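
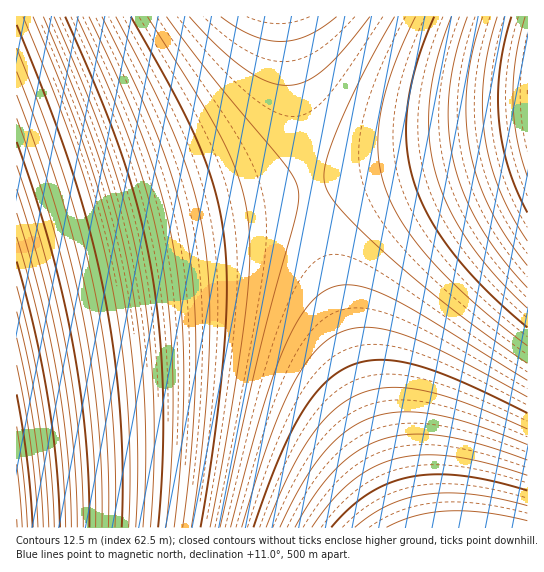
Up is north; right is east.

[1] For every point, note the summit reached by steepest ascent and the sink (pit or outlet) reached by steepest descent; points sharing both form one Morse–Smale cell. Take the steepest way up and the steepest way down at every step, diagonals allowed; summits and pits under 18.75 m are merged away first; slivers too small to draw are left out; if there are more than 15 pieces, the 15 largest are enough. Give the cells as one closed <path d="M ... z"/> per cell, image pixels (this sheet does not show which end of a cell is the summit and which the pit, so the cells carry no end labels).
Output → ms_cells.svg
<path d="M311 187l-57 10-123 28-77 20-38 13 1 270 394-1-62-189-16-57z"/><path d="M527 141l-216 45 38 152 62 190 117-1z"/><path d="M285 16l-268 0-1 241 115-32 179-38 1-6-16-83z"/><path d="M527 16l-241 0-1 10 10 72 16 87 18-2 198-42z"/>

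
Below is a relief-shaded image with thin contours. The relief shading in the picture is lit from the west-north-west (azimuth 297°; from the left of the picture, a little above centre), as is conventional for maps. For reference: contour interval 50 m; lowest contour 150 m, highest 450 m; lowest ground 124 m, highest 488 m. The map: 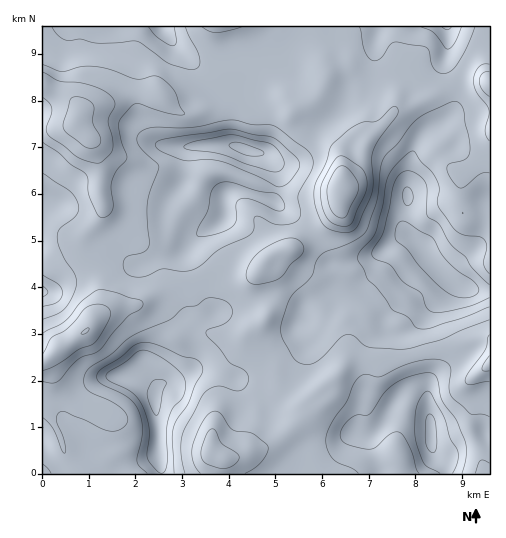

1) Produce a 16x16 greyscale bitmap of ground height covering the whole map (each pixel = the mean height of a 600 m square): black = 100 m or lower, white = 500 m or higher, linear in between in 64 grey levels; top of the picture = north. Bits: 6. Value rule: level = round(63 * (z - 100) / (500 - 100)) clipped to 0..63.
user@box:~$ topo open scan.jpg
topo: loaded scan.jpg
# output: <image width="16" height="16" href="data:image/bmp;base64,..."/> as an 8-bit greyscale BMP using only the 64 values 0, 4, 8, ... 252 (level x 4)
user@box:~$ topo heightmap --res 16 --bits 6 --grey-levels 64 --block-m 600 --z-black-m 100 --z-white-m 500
<image width="16" height="16" href="data:image/bmp;base64,Qk02BQAAAAAAADYEAAAoAAAAEAAAABAAAAABAAgAAAAAAAABAAATCwAAEwsAAAABAAAAAAAAAAAAAAEBAQACAgIAAwMDAAQEBAAFBQUABgYGAAcHBwAICAgACQkJAAoKCgALCwsADAwMAA0NDQAODg4ADw8PABAQEAAREREAEhISABMTEwAUFBQAFRUVABYWFgAXFxcAGBgYABkZGQAaGhoAGxsbABwcHAAdHR0AHh4eAB8fHwAgICAAISEhACIiIgAjIyMAJCQkACUlJQAmJiYAJycnACgoKAApKSkAKioqACsrKwAsLCwALS0tAC4uLgAvLy8AMDAwADExMQAyMjIAMzMzADQ0NAA1NTUANjY2ADc3NwA4ODgAOTk5ADo6OgA7OzsAPDw8AD09PQA+Pj4APz8/AEBAQABBQUEAQkJCAENDQwBEREQARUVFAEZGRgBHR0cASEhIAElJSQBKSkoAS0tLAExMTABNTU0ATk5OAE9PTwBQUFAAUVFRAFJSUgBTU1MAVFRUAFVVVQBWVlYAV1dXAFhYWABZWVkAWlpaAFtbWwBcXFwAXV1dAF5eXgBfX18AYGBgAGFhYQBiYmIAY2NjAGRkZABlZWUAZmZmAGdnZwBoaGgAaWlpAGpqagBra2sAbGxsAG1tbQBubm4Ab29vAHBwcABxcXEAcnJyAHNzcwB0dHQAdXV1AHZ2dgB3d3cAeHh4AHl5eQB6enoAe3t7AHx8fAB9fX0Afn5+AH9/fwCAgIAAgYGBAIKCggCDg4MAhISEAIWFhQCGhoYAh4eHAIiIiACJiYkAioqKAIuLiwCMjIwAjY2NAI6OjgCPj48AkJCQAJGRkQCSkpIAk5OTAJSUlACVlZUAlpaWAJeXlwCYmJgAmZmZAJqamgCbm5sAnJycAJ2dnQCenp4An5+fAKCgoAChoaEAoqKiAKOjowCkpKQApaWlAKampgCnp6cAqKioAKmpqQCqqqoAq6urAKysrACtra0Arq6uAK+vrwCwsLAAsbGxALKysgCzs7MAtLS0ALW1tQC2trYAt7e3ALi4uAC5ubkAurq6ALu7uwC8vLwAvb29AL6+vgC/v78AwMDAAMHBwQDCwsIAw8PDAMTExADFxcUAxsbGAMfHxwDIyMgAycnJAMrKygDLy8sAzMzMAM3NzQDOzs4Az8/PANDQ0ADR0dEA0tLSANPT0wDU1NQA1dXVANbW1gDX19cA2NjYANnZ2QDa2toA29vbANzc3ADd3d0A3t7eAN/f3wDg4OAA4eHhAOLi4gDj4+MA5OTkAOXl5QDm5uYA5+fnAOjo6ADp6ekA6urqAOvr6wDs7OwA7e3tAO7u7gDv7+8A8PDwAPHx8QDy8vIA8/PzAPT09AD19fUA9vb2APf39wD4+PgA+fn5APr6+gD7+/sA/Pz8AP39/QD+/v4A////AHx4dFhMpMCojIR8cHRMNHR4eHxcSJysnJSQcFBYNDxshIB4RDB0jISImIhoTDxkhKSASCgsWHiAhISUfHBceKTIuIhUYHCAiIB0gIB4fICUkMi0jIB8fJCEbHR0ZFRYcFyQnJCEgICMjHhwZFQ8ICx0gIB8eHiAoKiIcFg8ICBIeIiEgHRkbICUjJR0LBxEYGyMmIBwaFBsaIzcqDw0bHB8nKCEcGxkXFSE4MBQPHR8oMy4hGBMPCxIfKioeGR4gMzktISEgGx0hIyMnJh4dIjM1LikpIyEgIyUjIiQiICcoKCYkISAgICEjIyEgIB8mICAfHhghJCIhISEfHh0XIA="/>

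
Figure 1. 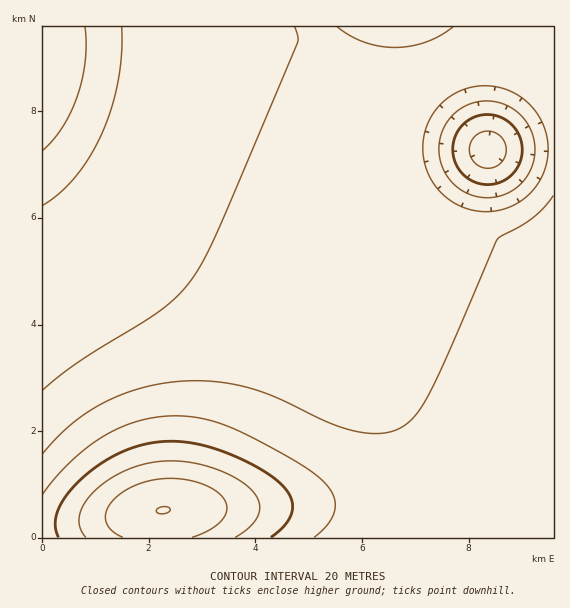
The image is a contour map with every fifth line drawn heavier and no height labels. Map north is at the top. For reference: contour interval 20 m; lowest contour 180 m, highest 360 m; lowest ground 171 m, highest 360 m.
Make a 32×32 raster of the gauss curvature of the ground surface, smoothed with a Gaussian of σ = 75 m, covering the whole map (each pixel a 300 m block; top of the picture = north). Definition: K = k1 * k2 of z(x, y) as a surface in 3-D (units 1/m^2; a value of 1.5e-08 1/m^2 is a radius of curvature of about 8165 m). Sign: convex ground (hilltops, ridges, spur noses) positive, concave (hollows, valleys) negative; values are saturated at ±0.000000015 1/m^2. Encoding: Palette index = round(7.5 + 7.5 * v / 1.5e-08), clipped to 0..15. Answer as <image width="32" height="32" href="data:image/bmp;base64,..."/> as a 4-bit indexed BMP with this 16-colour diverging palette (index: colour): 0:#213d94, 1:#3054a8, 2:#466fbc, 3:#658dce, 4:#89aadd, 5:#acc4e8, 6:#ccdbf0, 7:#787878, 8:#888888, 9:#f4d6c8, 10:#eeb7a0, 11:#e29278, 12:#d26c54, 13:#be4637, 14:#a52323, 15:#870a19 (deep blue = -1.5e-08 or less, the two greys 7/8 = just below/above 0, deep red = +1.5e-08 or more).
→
<image width="32" height="32" href="data:image/bmp;base64,Qk12AgAAAAAAAHYAAAAoAAAAIAAAACAAAAABAAQAAAAAAAACAAATCwAAEwsAABAAAAAAAAAAlD0hAKhUMAC8b0YAzo1lAN2qiQDoxKwA8NvMAHh4eACIiIgAyNb0AKC37gB4kuIAVGzSADdGvgAjI6UAGQqHAHiImZmZiId3d3d3d3d3d3d4iZmpmZiId3d3d3d3d3d3d4iZmpmYh3d3d3d3d3d3d3d4iIiIiId3d3d3d3d3d3d3d3d3d3d3d3d3d3d3d3d3d3d3d3d3d3d3d3d3d3d3d3d3d3d3d3d4iIiIiHd3d3d3d3d3d3d3d4iIiIiIiIh3d3d3d3d3d3d3eIiIiIiIiHd3d3d3d3d3d3d3iIiIiIh3d3d3d3d3d3d3d3d3eIiId3d3d3d3d3d3d3d3d3d3d3d3d3d3d3d3d3d3d3d3d3d3d3d3d3d3d3d3d3d3d3d3d3d3d3d3d3d3d3d3d3d3d3d3d3d3d3d3d3d3d3d3d3d3eId3d3d3d3d3d3d3d3d3d3eIh3d3d3d3d3d3d3d3d3d3eIh3d3d3d3d3d3d3d3d3d3eIh3d3d3d3d3d3ZmZ3d3d3eIh3d3d3d3d3dVVVZ3d3d3eIh3d3d3d3d1VodlZ3d3d3eIh3d3d3d3ZXrMpld3d3d3iIh3d3d3d2WN/9hYd3d3d3iId3d3d3dmnv/oWId3d3d3iId3d3d3ZYz/t1iHd3d3d3iId3d3d2VoqYZYiHd3d3d3iHd3d3d2VWZVaIh3d3d3d4iHd3d3d2ZVZniId3d3d3d4d3d3d3d3d3d4iHd3d3d3d3d3d3d3d3d3eIh3d3d3d3d3d3d3d3d3eI"/>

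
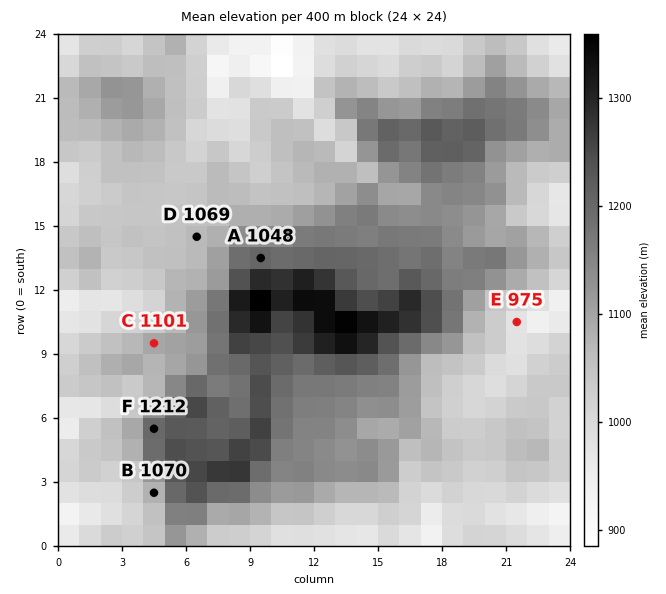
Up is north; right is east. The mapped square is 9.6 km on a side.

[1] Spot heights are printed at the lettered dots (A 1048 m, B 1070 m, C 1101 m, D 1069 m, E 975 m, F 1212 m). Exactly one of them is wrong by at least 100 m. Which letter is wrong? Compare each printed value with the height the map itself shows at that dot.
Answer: A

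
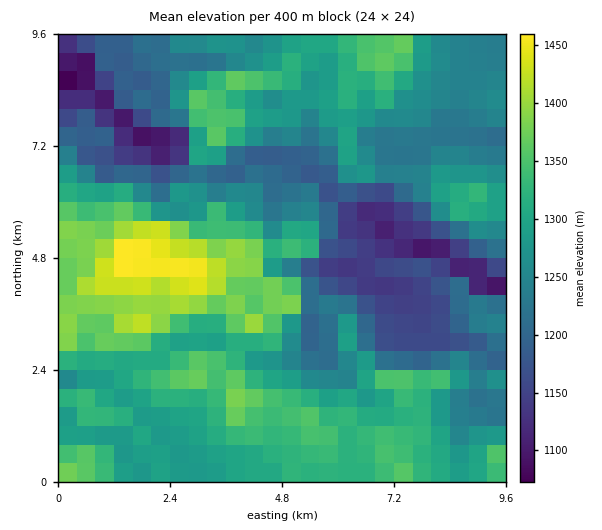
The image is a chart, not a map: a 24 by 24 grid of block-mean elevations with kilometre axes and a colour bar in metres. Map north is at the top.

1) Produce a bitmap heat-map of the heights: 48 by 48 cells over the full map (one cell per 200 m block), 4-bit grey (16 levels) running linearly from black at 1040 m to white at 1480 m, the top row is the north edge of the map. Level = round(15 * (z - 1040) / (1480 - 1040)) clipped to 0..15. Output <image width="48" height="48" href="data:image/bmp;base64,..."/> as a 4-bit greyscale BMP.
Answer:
<image width="48" height="48" href="data:image/bmp;base64,Qk32BAAAAAAAAHYAAAAoAAAAMAAAADAAAAABAAQAAAAAAIAEAAATCwAAEwsAABAAAAAAAAAAAAAAABEREQAiIiIAMzMzAERERABVVVUAZmZmAHd3dwCIiIgAmZmZAKqqqgC7u7sAzMzMAN3d3QDu7u4A////AMy6qpiImYiIiJmZmaqpmqqqqruqmZiJqru7upiImYiIiJmZmaqqqqmaq7qpmZiZq7q8uYiImIiIiZmZmaqqqqmqq6qpmZiJq6qrqYiJmIiJmZmZqqqqqqqquqqpmYiJq5mZmIiZiIiZmZqqqqqqqqqquqqqmXiJmYiIiImYiImZmquqqqq7uqqqqqqqmHd4d4iZmZqYiJmZmruqqqq7qqqpmqqpmHZ3Zom7q6mImZmZmru6qqu6qaqZmZqpiHZmZpqqmZiJmZmZmsy7u6upmamYmZqph3ZmZqqqmImZqqqqqry7upqoiJmImauqmXdmd5iamJqqqru6qryqmpmHiId5qru7uodmiGZ3iIqqq7vMuruZiIh2d3eLu6qZqpiGeJmJiImZmqu8u7qYh3d2Zmeph3dmeIh2VqqaupmZmZqrqZmIiHdmZnmGVVVEVWZlVbuqy7q6mZmZmJmZmYZlZol1REREREVFZszKq8zLqZmZiaqqupdlZol1RERERERWZsy7q83dy6mZmavMy5hlVol1RERERFVmd8y7u83dzMuqqrzcuYhVZohlRERERFZ3d8zLzMzMzM3LurzLq7plZ3ZURERERFd3d7zMzNzMzM3cvMuqvdx1Z2VERERERFdlVbvd3d3dzN3d3bu7zdyGVVRDMzNERGZCIrvN7u3u3e7u3Lu7uplVRDMzMzREVWUhEbu83u7u7u7u3MzMl2VEMzMzRERVVVMSQ7u8ze7u7u7u3dzbmIhkREM0REVEMhE0VLzMzf/u7u3tzM3bqau3RERDNEMyEjNFZczMze7+7uzcy73KqJvJVERDIiISI0RWdszMzM7t3tvLuqu5l4upZDMzIjMzRFZ4d8zLu8zN3MqZqpqod4mYdUMzIzM0RneIeLu6rMu8qZiImpmHZ3d3ZUMyIzNEaJmYiKq5m7uYdneJu5h3Zmd3ZEMzMzRWiaqqmaqomqqWVomZiIiHZmZ3VEQzNEVniaqqmZmoiImGZoh2Vmd3ZWd2RFZlRWd4iZmamJmWZmd1ZWZVVVZmZWZURWiHZ3d4iYiJiIh1REVlQ0Z3dVVWZlVVVomYd3ZniIh4d3dkRENEMiWKl2VVVVVVV4mXZmZmeId3d2dUVUMiIiSKqXZVVVZlZ4mGZmZmd3d2ZmZVVUIiIiN6uph2ZWdmaJl2ZmZmZmZmZVVWZTIiIzOKu6qpiIh2eJh2Z3d2ZmZmZkVVUyIkVVaau7qZmZh3eZiHd3d3ZmZ3dzRUMiNGZmi7qqqYiId3eZiZh3iHdmd3dzNDIjVmZWm7qpmHd3iYiqmJqYiHd3d3eCMyE2ZlVXm7u6qZiImYiamZmoeHd3d3eAIhJWVVVniau7u7qZmHiaqZqpiId3d3dxEhNlVVVnd4ibu6qqmIiZmau6mId3d3dzERRlVWZmZmZ3mYmqmYiZqru7qIh3d3dzEjVlVWZmZmZmd3eJmZiZq7u7qYh3d3d0JFZlVmZnh3d3d3eImZmZq7u7uYh3d3d0NERVVXZmiIiZiIiJmZmqqqq7uYd3d3dw=="/>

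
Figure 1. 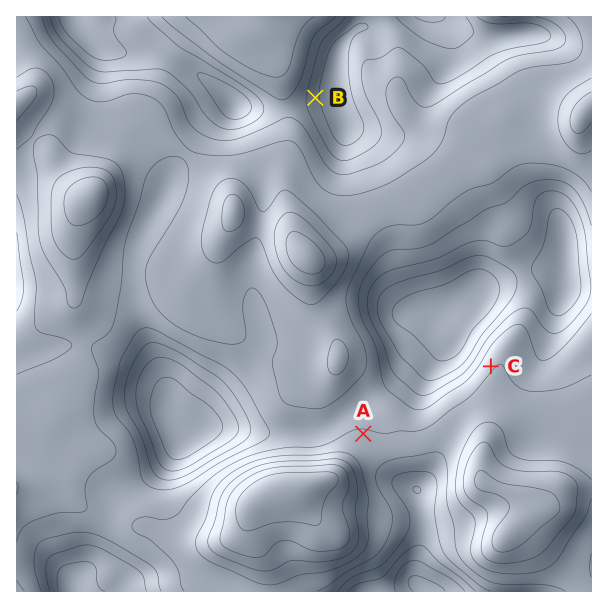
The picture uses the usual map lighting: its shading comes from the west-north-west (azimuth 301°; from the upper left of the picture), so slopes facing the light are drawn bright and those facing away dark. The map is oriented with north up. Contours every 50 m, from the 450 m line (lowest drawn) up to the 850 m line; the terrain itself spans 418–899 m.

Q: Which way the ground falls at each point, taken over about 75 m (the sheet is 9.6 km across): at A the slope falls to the N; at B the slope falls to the E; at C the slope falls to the NW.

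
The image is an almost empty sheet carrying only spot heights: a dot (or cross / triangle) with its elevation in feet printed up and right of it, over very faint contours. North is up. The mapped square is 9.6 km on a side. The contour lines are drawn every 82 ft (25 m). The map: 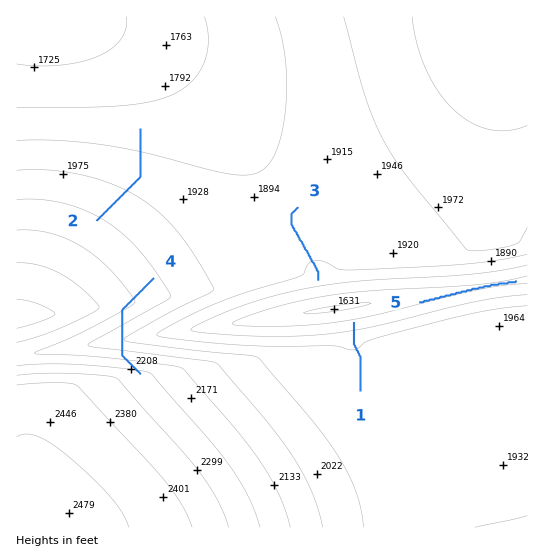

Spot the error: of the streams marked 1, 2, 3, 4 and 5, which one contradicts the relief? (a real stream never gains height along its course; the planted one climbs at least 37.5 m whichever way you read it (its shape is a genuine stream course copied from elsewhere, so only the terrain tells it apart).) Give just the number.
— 4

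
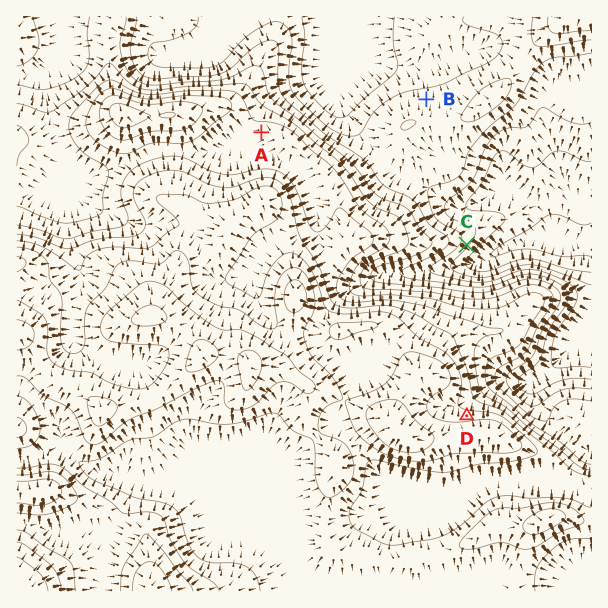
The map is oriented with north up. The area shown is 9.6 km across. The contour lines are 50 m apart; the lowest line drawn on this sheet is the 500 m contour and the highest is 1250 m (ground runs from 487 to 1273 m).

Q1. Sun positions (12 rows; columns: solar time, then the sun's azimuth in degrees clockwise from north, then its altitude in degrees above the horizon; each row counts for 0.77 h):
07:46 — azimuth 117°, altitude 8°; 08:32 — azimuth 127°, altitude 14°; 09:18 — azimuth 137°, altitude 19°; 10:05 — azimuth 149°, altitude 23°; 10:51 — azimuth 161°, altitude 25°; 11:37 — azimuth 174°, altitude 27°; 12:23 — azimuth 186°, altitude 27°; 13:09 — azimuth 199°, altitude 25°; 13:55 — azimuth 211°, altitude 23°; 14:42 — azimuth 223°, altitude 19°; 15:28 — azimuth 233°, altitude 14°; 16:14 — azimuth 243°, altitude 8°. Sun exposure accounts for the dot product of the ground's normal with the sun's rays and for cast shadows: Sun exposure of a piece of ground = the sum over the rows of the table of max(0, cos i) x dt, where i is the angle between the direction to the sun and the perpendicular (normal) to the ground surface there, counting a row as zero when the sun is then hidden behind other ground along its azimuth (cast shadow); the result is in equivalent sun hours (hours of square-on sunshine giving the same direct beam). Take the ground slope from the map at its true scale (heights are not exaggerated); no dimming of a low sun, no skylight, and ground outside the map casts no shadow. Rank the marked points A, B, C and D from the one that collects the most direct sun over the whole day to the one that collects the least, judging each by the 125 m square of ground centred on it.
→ C > A > B > D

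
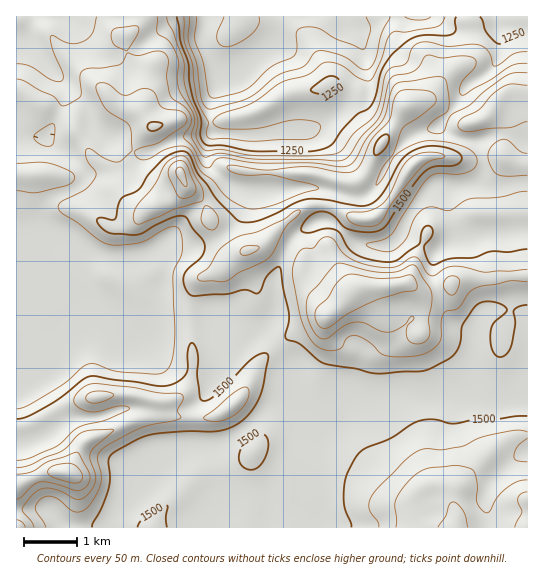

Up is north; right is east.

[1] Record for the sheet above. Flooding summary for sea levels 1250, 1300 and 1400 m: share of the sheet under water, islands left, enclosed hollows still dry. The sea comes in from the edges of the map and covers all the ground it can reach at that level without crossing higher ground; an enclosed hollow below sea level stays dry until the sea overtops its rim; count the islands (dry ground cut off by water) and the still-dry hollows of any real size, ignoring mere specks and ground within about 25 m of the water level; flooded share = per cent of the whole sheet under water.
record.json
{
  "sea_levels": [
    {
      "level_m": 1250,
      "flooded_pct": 10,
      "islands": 0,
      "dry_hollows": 0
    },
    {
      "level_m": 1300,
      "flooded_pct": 12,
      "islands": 0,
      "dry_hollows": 0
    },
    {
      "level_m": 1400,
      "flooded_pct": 18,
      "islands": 0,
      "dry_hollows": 0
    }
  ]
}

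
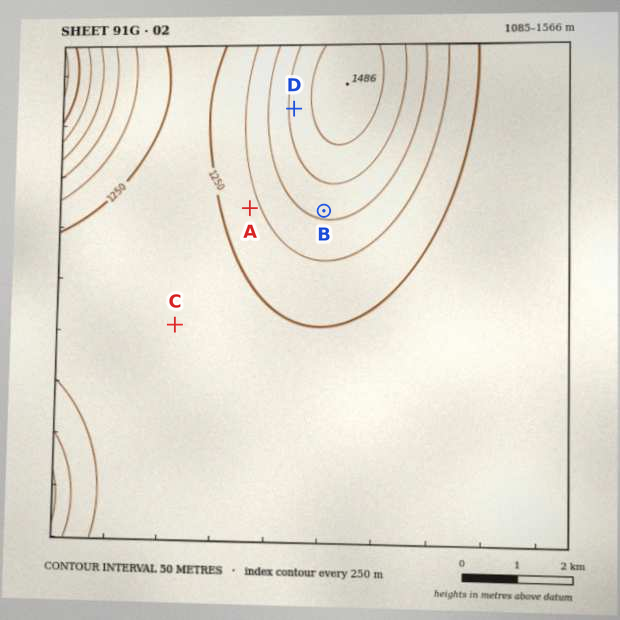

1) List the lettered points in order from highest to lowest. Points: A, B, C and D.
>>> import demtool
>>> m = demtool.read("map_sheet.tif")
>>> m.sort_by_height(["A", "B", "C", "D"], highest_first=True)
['D', 'B', 'A', 'C']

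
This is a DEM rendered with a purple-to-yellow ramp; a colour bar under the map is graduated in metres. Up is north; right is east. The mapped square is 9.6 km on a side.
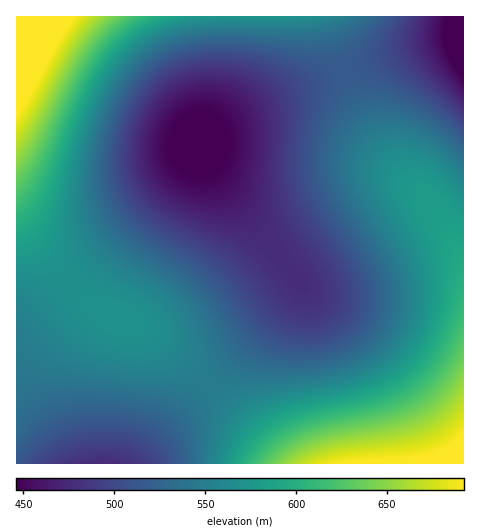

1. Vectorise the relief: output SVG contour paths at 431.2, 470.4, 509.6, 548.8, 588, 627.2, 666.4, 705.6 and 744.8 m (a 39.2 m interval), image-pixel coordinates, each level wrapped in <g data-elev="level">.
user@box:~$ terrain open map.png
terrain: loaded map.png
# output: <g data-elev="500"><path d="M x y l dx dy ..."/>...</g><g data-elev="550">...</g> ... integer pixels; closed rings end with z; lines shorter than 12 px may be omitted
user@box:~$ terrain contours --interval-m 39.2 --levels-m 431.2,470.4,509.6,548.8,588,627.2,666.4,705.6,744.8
<g data-elev="431.2"><path d="M463 61l-5-13-2-10 0-11 2-10"/></g><g data-elev="470.4"><path d="M223 221l-31-8-25-13-9-8-7-9-5-9-3-10-1-13 1-14 4-14 7-14 8-10 11-9 10-6 13-4 24 0 21 7 8 5 6 7 5 9 3 10 1 15-1 21-3 35-4 18-4 8-7 4-9 2z"/><path d="M463 102l-26-32-11-17-3-18 5-18"/></g><g data-elev="509.6"><path d="M20 463l20-18 19-11 21-7 24-2 26 3 20 7 14 12 8 16"/><path d="M298 347l-20-5-17-10-11-11-22-30-14-15-19-16-52-34-14-14-10-16-5-17-1-20 2-21 7-22 10-20 12-16 14-13 16-9 16-6 19-2 21-1 23 3 25 5 20 7 13 8 6 9 1 15-11 56 0 14 2 13 4 14 7 15 29 44 9 18 6 17 1 15-2 10-4 9-6 8-9 7-10 5-12 4z"/><path d="M463 134l-26-25-51-33-12-12-3-8 2-10 8-14 12-15"/></g><g data-elev="548.8"><path d="M17 332l11 15 11 9 15 8 21 6 38 7 45 4 27-1 7-2 5-3 3-4 2-7-1-18-6-20-9-18-9-10-11-11-42-26-14-11-12-13-7-15-5-25 0-28 6-30 10-30 13-26 16-20 18-16 20-11 20-5 24-3 95 0 20-4 19-7"/><path d="M463 170l-12-13-13-11-14-8-14-5-14-3-13 1-11 5-9 7-5 8-3 8-1 9 0 10 8 21 28 50 11 25 3 16 0 14-2 12-4 13-8 13-12 12-14 9-17 8-33 8-78 8-16 5-5 5-2 8-7 58"/></g><g data-elev="588"><path d="M17 240l9-4 7-5 12-17 7-18 27-81 13-28 13-23 14-17 15-14 18-10 19-6"/><path d="M463 239l-8 0-6 5-2 12-5 43-5 22-12 26-15 20-17 13-19 10-23 7-53 13-26 10-12 8-9 9-8 11-8 15"/></g><g data-elev="627.2"><path d="M463 341l-12 22-11 16-12 12-12 10-13 6-17 6-59 13-23 8-23 12-17 17"/><path d="M17 189l10-13 9-15 34-73 17-30 18-24 21-17"/></g><g data-elev="666.4"><path d="M463 398l-18 21-11 8-11 5-24 7-66 10-19 6-15 8"/><path d="M17 144l16-25 37-71 12-17 12-14"/></g><g data-elev="705.6"><path d="M463 451l-9 7-10 5"/><path d="M17 101l49-84"/></g><g data-elev="744.8"><path d="M17 55l20-38"/></g>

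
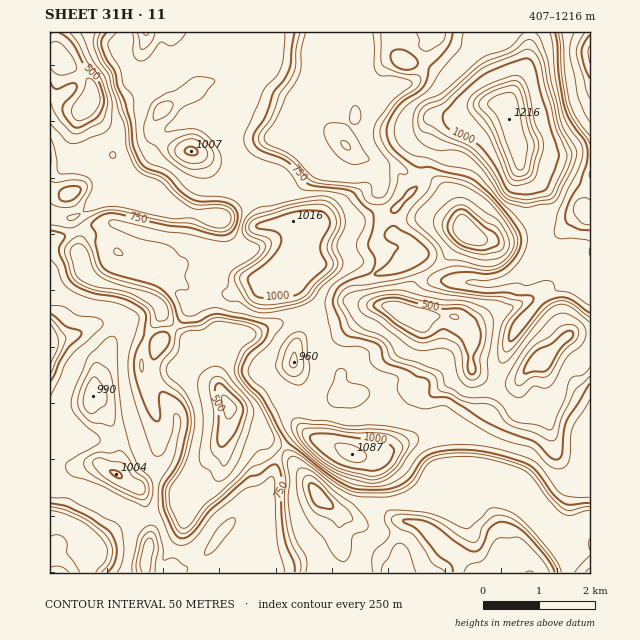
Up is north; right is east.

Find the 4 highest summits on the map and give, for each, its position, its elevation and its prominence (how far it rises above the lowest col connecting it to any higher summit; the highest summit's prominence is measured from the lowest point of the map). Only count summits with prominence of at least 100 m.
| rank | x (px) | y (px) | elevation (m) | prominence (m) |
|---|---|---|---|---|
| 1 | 511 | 123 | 1216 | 809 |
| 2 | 352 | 454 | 1087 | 357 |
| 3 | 293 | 221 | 1016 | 207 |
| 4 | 191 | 151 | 1007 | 167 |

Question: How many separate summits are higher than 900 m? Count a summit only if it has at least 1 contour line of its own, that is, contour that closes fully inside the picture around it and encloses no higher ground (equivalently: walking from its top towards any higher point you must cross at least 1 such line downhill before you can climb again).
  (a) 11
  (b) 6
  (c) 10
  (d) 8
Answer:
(d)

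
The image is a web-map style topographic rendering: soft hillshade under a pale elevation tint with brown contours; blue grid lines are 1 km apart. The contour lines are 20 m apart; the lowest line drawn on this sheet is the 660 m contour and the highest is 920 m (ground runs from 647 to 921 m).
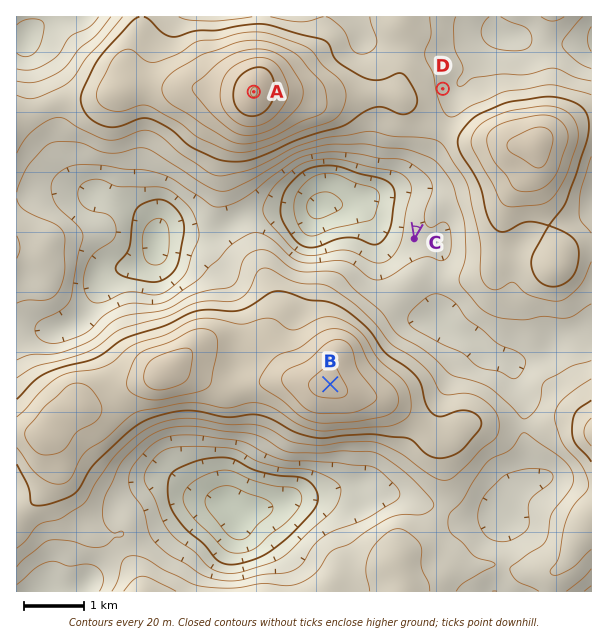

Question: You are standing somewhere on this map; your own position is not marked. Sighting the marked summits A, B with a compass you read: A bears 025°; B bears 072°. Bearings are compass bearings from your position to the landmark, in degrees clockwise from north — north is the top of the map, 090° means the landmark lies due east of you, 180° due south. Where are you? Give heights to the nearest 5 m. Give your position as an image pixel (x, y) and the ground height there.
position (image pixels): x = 79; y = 466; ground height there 815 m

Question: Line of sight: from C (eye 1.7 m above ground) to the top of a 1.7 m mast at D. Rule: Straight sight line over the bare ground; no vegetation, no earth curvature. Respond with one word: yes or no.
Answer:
no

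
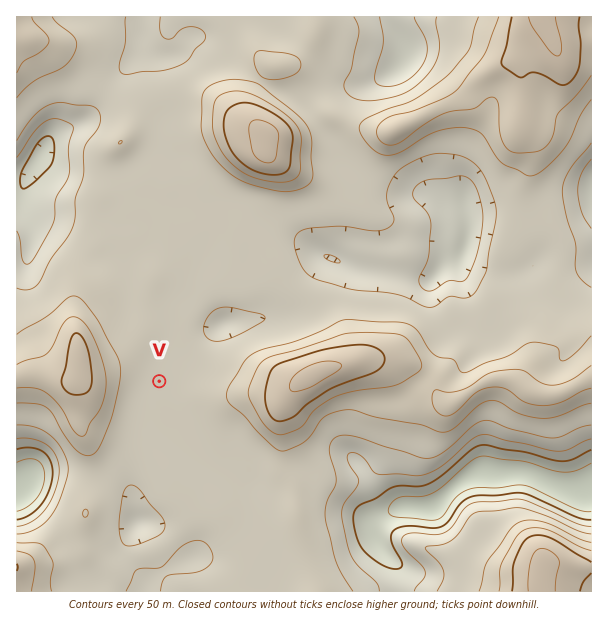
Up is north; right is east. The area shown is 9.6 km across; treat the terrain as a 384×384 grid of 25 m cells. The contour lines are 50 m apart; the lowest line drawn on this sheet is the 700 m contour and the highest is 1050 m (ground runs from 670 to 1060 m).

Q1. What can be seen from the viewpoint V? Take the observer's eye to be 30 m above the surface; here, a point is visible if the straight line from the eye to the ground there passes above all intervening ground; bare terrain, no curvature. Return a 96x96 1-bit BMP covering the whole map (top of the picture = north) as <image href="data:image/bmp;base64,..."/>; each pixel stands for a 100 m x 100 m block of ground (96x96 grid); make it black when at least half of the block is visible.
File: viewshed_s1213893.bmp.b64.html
<image width="96" height="96" href="data:image/bmp;base64,Qk2+BAAAAAAAAD4AAAAoAAAAYAAAAGAAAAABAAEAAAAAAIAEAAATCwAAEwsAAAIAAAAAAAAA////AAAAAAD8D8D////gAAA//gB8B+B////gAAAf/gB8AeB////gAAAH/gD8A+AA///AAAAD/gD8B+AAf/+AAAAA/gD8B/AAP/+AAAAAHwD8H/8AP/8AAAAAAAD8D/+AP/8AAAAAAAB8B//AP/4AAAAAAAAIB8AgP/4AAAAAAAAAB8AQP/4AAAAAAAAAB8AYf/4AAAAAAAAAD8Af//4AAAAAAAAAH8Af//4AAAAAAAAAP8A///4AAAAAAAAAP8D///4AAAAAAAAAP8H///4AAAAAAAAAP8H///wAAAAAAAAAH8P///wAAAAAAAAAB8f///gAAAAAAAAAB+////gAAAAAAAAAA/////AAAAAAAAAAA/////AAAAAAAAAAB/////AAAAAAAAAAD////+AAAAAAAAAAD////+AAAAAAAAAAH////+AAAAAAAAAAH///5+AAAAAAAAAAD///x+AAAAAAAAAAB////+AAAAAAAAAAB/////AAAAAAAAAAB/////AAAAAAAAAAD/////gAAAAAAAAAD/////gAAAAAAAAAD/////wAAAAAAAAAD/////wAAAAAAAAAD/////4AAAAAAAAAD/////8AAAAAAAAAH/////uAAAAAAAAAH////+AAAAAAAAAAH////4AAAAAAAAAAH//+PwAAAAAAAAAAH//8DwAAAAAAAAAAH//8B8AcAAAAAAAAH//+B//8AAAAAAAAH///B//8AAAAAAAAH//////8AAAAAAAAH//////8AAAAAAAAH//////4AAAAAAAAH//////gAAAAAAAAD/////8AAAAAAAAAA/////4AAAAAAAAAAP////wAAAAAAAAAAP3///gAAAAAAAAAAPj///gAAAAAAAAAAfj///AAAAAAAAAAA/j///AAAAAAAAAAB/n///AAAAABwAAAB////+AAAAAB+AAAB/////AAAAAB/wAAB/////gAfgAB/8AAD////////AAB/4AAD///////8AAB/wAAD///////4AAB/gAAD///////4AAB/AAAD///////4AAD/AAAA///////4AAD/AAAAP/////34AAD/AAAAP////+D4AAH/gAAAf////4B+AAH/gAAA/////gB/gAP/gAAB/////AA/wAf/wAAB////8AA/+A//wAAA////wAA/////wAAAP///wAA/////gAAAD///wAA////+AAAAA///gAA////8ACAAAf/8AAAfh//8ADAAAP/4AAAAA//8ADgAAP/wAAAAAf/8AD4AAP/gAAAAAH/8AD8AAP/gAAAAABx8AD/4AH+AAAAAAAB8AD/4AAwAAAAAAAJ+AD/4AAAAAAAAAAP+AD/4AAAAAAAAAAP+HD/4AAAAAAAAAAH+/D/4AAAAAAAAAAD9+D/4AAAAAAAAAAB5+D/8AAAAAAAAAAB58D/8AAAAAAAAAAA/8D/8AAAAAAAAAAAf8AYAAAAAAAAAAAAf4AAAAAAAAAAAAAAPwAAAAAAAAAAAAAAHwAAAAAAAAAAAAAAHgA="/>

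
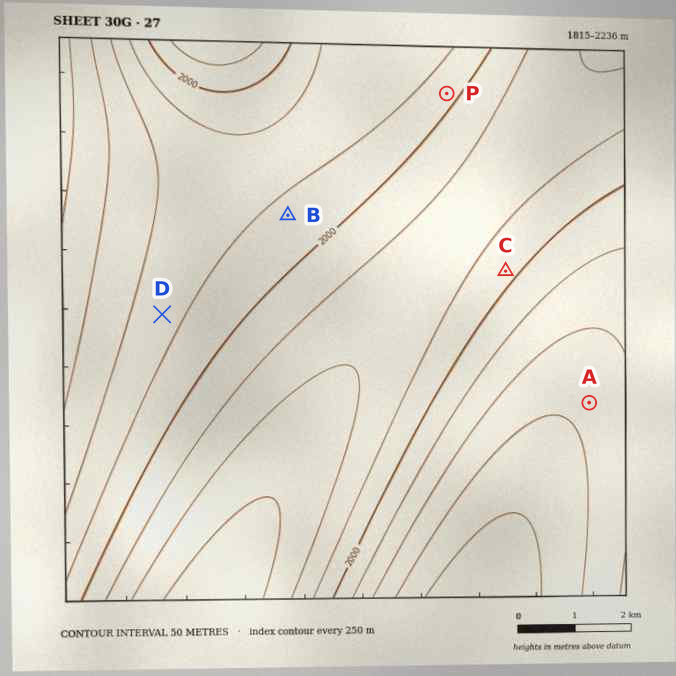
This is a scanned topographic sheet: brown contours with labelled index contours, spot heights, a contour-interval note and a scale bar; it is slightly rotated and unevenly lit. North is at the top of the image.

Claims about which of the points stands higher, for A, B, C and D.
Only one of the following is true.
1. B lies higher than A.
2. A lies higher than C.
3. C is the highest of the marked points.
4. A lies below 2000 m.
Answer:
2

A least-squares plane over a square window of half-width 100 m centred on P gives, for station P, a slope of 5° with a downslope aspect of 128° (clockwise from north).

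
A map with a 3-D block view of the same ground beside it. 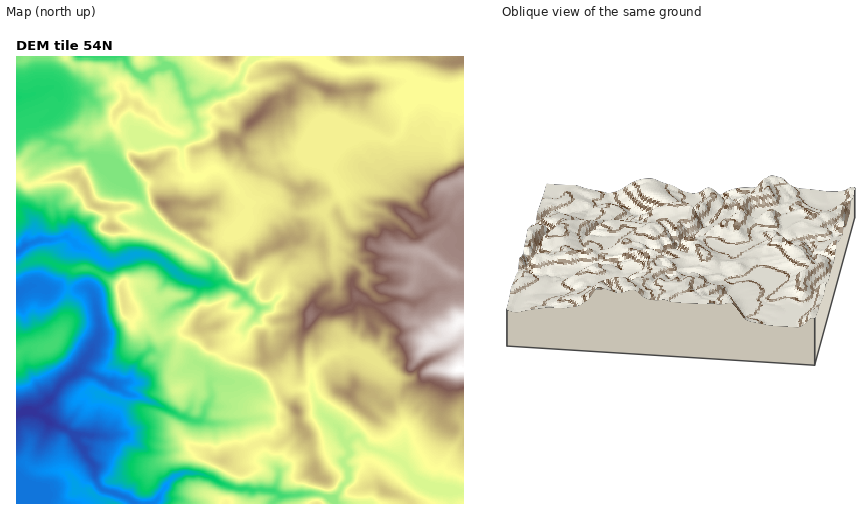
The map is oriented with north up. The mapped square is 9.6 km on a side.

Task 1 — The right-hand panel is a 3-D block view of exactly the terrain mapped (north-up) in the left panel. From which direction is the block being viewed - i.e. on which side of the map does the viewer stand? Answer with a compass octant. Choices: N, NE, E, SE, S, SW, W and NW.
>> E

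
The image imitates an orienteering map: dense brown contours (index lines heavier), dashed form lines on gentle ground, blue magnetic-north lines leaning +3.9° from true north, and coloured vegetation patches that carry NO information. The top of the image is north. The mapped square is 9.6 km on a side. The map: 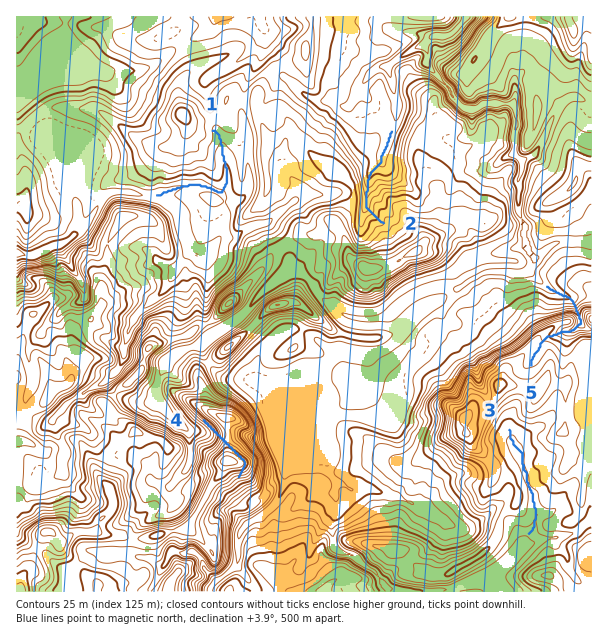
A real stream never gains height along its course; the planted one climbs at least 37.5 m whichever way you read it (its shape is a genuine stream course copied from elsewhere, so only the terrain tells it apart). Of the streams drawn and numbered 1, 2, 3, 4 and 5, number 4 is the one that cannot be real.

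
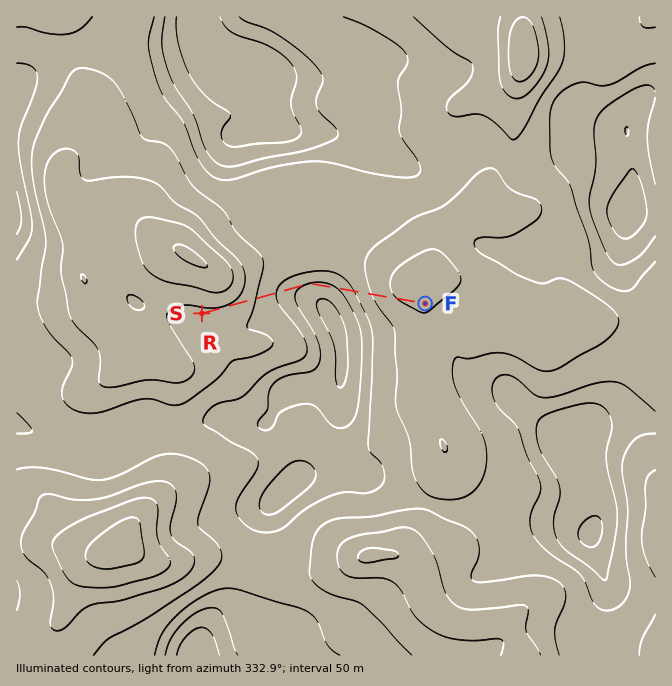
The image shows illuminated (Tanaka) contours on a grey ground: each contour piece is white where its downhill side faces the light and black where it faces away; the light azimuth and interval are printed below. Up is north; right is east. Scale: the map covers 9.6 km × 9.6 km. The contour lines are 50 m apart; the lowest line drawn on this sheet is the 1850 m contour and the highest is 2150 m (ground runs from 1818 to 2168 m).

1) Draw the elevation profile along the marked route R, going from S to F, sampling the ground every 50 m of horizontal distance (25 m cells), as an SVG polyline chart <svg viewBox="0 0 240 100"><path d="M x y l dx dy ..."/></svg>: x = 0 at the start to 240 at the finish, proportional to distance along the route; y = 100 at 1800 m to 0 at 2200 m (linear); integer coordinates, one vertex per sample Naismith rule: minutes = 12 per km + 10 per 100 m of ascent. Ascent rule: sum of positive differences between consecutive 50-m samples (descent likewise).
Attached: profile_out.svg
<svg viewBox="0 0 240 100"><path d="M0 41l3 0 4-1 3-1 4 0 3 0 4-1 3 0 4 1 3 0 4 1 3 1 4 1 3 1 4 2 3 2 4 2 3 1 4 2 3 2 4 2 3 2 4 2 3 2 4 2 3 2 4 2 3 2 4 1 3 2 4 1 3 0 4 1 3 0 4 1 3 1 4 1 3 0 4 0 3 0 4-1 3-1 4-1 3-2 4-2 3-3 4-3 3-2 4-3 3-3 4-2 3-2 4-2 3-2 4-2 3-2 4-1 3-2 3-2 4-1 3-1 4-1 3-1 4-1 3 0 4 0 3-1 4 0 3 1 3 0"/></svg>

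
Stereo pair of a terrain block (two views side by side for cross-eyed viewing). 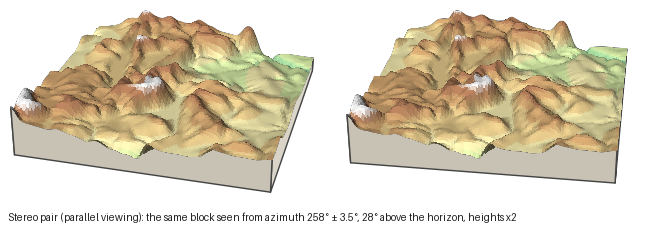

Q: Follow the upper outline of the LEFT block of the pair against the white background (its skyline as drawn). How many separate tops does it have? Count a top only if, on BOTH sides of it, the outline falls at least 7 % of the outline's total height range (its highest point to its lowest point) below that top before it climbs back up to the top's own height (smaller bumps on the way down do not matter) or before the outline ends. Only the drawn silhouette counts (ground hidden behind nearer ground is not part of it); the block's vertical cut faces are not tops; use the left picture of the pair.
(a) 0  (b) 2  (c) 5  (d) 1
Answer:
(b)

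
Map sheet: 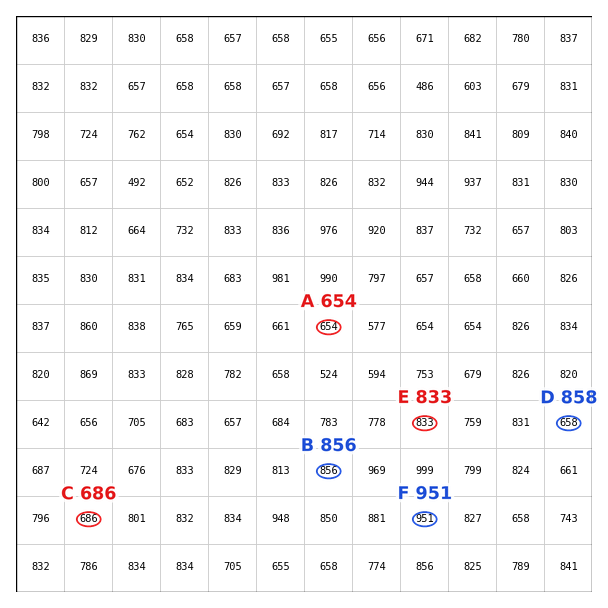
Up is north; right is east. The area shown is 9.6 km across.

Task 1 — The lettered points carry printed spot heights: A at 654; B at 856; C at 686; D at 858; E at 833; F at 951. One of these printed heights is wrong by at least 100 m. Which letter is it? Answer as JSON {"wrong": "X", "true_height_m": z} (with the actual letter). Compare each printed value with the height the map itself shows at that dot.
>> {"wrong": "D", "true_height_m": 658}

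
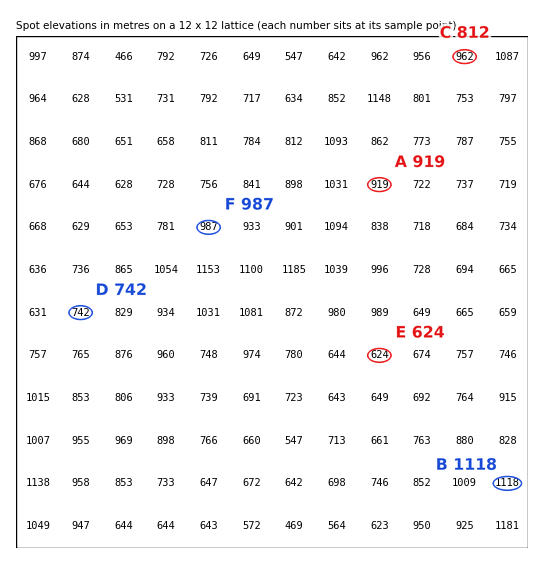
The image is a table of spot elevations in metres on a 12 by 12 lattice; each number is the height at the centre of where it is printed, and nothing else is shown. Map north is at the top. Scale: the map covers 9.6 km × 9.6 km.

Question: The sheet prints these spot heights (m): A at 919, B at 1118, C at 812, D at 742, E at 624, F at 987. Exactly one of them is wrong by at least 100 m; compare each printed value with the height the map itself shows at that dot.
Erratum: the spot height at C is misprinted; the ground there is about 962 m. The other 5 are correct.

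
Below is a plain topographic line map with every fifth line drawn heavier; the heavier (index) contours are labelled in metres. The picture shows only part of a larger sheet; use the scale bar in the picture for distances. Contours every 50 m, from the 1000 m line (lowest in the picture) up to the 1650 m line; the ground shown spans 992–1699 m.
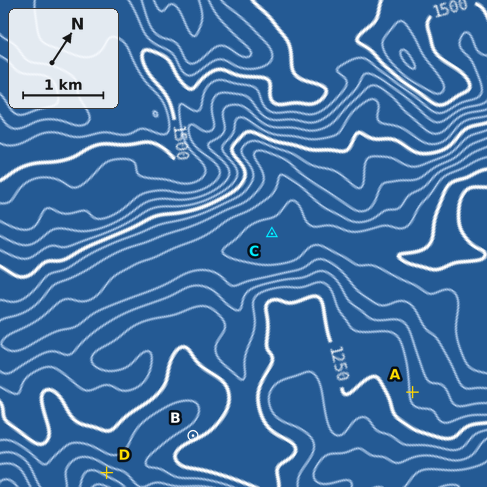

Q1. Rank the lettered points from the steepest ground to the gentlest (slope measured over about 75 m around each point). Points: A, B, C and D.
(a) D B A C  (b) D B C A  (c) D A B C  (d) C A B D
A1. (a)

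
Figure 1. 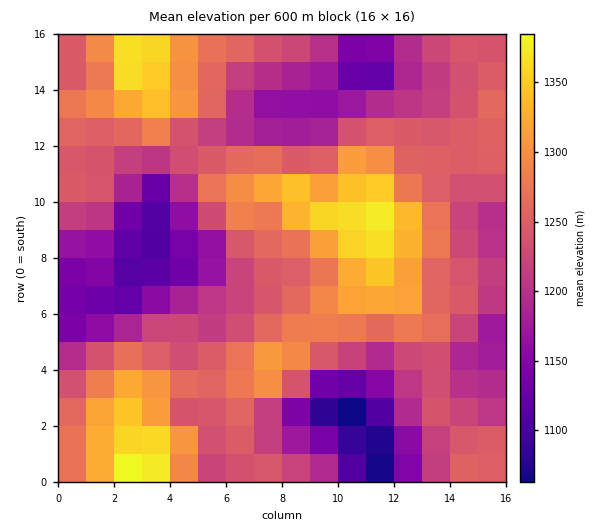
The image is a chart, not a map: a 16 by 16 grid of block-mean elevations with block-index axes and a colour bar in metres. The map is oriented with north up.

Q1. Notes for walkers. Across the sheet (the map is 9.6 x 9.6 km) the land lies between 1055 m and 1395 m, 1235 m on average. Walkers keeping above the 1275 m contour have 23.5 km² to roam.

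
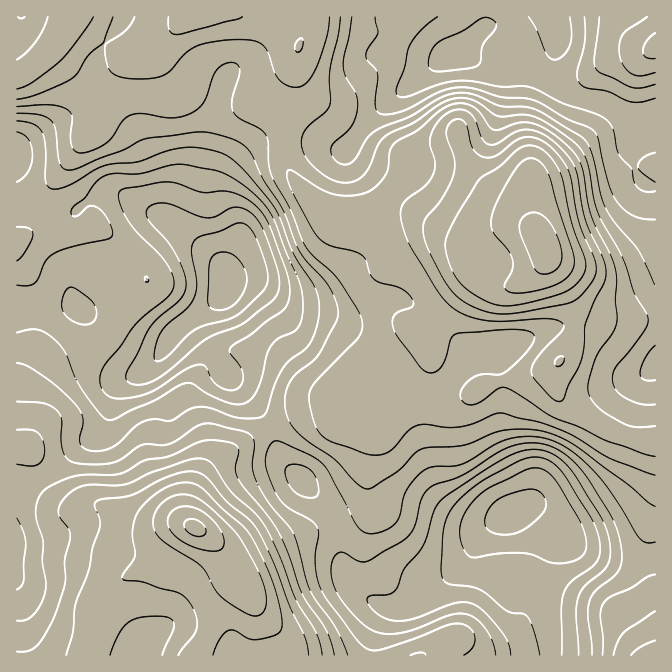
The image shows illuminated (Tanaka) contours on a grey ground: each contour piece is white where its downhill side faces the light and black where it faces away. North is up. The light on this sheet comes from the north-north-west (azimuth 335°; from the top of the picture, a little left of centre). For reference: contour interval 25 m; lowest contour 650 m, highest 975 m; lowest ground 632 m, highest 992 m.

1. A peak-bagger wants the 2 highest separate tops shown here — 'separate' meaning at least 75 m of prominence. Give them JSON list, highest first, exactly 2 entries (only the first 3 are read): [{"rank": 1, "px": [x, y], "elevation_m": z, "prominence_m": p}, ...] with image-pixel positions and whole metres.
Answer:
[{"rank": 1, "px": [544, 245], "elevation_m": 992, "prominence_m": 360}, {"rank": 2, "px": [195, 528], "elevation_m": 982, "prominence_m": 201}]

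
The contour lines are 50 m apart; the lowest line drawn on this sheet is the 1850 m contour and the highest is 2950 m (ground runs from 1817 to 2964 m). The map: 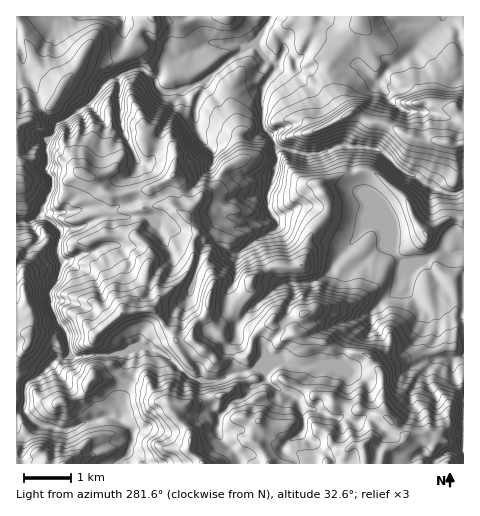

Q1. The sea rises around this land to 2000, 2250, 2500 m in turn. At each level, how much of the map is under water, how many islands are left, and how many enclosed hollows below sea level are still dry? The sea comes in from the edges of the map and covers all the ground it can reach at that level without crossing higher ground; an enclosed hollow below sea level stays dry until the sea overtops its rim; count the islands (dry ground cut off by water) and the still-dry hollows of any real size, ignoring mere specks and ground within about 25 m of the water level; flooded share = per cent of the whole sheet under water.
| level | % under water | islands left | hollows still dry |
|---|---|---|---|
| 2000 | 16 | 0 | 0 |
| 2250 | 36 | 0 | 0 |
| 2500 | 64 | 0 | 0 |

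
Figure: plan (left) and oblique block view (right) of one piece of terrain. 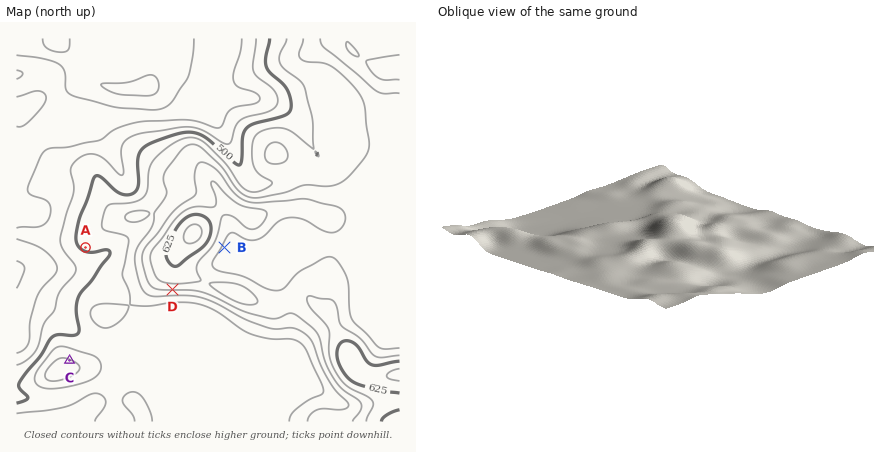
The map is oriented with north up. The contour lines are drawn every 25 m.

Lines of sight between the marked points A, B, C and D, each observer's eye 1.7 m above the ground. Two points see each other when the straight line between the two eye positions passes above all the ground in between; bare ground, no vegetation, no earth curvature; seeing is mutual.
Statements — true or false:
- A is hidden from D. true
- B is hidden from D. true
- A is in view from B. false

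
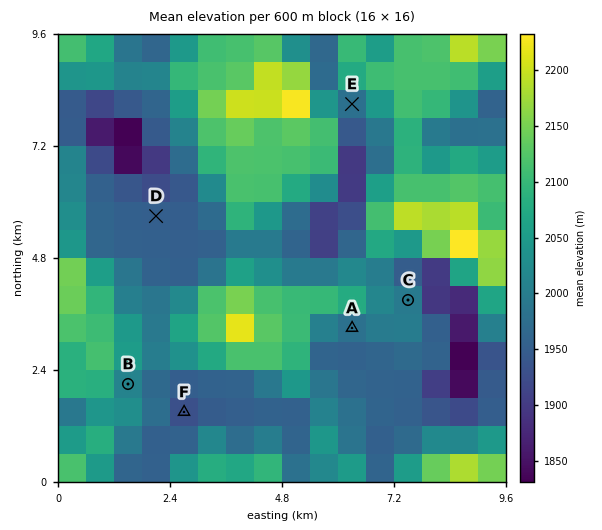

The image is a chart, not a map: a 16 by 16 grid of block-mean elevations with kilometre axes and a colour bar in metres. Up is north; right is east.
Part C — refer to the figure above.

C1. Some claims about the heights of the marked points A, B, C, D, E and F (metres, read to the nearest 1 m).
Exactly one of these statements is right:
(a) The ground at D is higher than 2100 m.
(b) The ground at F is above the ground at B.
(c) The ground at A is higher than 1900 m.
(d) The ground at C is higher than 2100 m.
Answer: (c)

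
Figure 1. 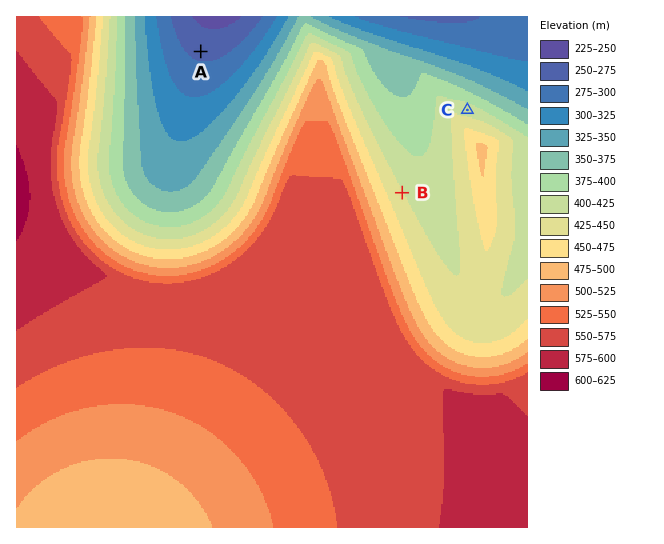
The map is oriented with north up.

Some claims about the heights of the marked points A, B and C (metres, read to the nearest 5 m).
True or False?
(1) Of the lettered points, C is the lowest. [False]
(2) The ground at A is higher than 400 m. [False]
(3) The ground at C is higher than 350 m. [True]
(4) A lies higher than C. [False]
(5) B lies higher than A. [True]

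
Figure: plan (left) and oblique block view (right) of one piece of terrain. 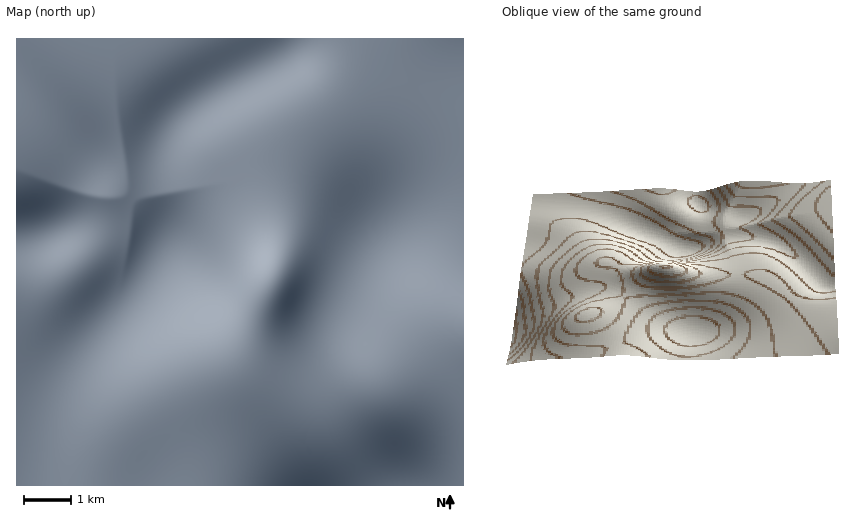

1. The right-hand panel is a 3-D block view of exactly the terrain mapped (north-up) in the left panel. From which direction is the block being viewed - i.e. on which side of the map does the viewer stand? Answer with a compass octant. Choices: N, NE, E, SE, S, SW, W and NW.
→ E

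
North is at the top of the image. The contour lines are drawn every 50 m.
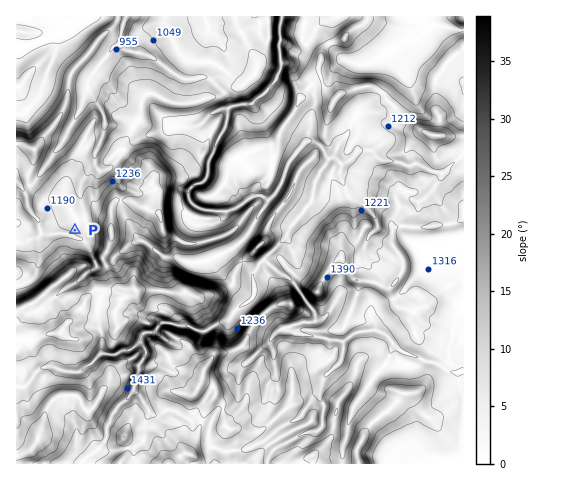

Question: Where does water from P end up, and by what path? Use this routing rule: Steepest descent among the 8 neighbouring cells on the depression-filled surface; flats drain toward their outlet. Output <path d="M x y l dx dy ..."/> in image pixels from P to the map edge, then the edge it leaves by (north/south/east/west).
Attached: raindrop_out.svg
<path d="M75 230l-5 5-3-1-26 1 0-4-2-4 0-7-5-4-5-6-2-6 0-7-5-9-5-6"/>
exit: west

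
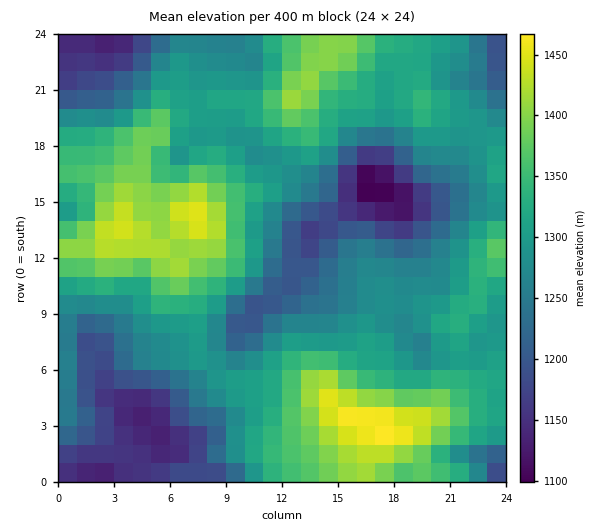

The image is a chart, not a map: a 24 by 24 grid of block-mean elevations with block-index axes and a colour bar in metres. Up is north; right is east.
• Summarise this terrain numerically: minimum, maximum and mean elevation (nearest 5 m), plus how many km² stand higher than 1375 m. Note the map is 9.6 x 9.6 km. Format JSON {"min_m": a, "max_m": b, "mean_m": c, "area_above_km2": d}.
{"min_m": 1090, "max_m": 1475, "mean_m": 1295, "area_above_km2": 15.2}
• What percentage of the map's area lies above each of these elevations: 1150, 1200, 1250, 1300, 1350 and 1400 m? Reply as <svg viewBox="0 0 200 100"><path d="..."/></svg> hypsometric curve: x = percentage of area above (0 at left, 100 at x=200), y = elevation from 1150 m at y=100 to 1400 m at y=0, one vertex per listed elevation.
<svg viewBox="0 0 200 100"><path d="M190 100l-21-20-23-20-49-20-50-20-26-20"/></svg>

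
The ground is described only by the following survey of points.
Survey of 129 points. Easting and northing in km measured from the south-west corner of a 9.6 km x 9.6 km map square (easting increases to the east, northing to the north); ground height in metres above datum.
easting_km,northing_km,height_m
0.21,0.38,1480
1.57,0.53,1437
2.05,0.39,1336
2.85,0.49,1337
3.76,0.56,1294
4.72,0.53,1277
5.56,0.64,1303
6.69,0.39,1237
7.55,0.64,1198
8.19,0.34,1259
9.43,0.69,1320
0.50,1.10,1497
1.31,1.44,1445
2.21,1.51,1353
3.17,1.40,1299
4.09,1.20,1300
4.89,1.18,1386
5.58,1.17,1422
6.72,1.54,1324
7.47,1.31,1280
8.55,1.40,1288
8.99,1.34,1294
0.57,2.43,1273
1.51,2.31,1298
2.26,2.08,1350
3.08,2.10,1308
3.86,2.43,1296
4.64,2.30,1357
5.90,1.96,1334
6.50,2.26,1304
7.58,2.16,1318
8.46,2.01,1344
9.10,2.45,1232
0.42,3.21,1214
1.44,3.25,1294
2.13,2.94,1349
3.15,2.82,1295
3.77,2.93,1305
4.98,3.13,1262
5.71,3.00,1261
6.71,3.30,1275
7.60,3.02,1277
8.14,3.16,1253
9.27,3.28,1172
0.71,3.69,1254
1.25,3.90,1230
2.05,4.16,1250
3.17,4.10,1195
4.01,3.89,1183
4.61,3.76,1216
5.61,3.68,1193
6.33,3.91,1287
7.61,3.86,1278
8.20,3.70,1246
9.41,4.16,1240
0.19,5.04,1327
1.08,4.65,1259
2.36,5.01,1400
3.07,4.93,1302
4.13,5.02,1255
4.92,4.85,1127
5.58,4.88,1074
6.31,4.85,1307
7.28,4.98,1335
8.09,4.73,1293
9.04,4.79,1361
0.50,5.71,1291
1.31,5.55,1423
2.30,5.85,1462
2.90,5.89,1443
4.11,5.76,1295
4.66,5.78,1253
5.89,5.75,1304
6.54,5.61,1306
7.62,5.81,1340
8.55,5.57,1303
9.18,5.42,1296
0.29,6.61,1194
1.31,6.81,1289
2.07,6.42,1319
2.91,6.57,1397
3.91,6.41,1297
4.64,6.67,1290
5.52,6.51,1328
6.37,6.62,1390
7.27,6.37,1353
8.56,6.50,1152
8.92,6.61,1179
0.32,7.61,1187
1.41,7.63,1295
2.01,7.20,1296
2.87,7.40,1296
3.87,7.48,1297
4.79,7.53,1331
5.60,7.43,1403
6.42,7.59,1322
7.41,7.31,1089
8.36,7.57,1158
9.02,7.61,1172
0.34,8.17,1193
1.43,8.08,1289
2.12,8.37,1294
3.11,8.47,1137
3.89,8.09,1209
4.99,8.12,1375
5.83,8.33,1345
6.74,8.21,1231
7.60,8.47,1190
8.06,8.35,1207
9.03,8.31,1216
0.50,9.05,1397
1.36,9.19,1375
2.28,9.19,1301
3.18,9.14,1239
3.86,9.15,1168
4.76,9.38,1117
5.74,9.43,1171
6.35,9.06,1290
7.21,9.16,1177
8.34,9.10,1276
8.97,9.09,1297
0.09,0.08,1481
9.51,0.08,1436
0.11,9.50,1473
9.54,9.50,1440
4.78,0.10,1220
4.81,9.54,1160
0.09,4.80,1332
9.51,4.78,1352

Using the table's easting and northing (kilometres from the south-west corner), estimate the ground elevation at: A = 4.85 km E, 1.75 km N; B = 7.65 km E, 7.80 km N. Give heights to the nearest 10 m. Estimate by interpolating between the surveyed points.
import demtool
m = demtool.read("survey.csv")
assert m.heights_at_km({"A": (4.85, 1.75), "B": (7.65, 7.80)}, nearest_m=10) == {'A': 1350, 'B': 1120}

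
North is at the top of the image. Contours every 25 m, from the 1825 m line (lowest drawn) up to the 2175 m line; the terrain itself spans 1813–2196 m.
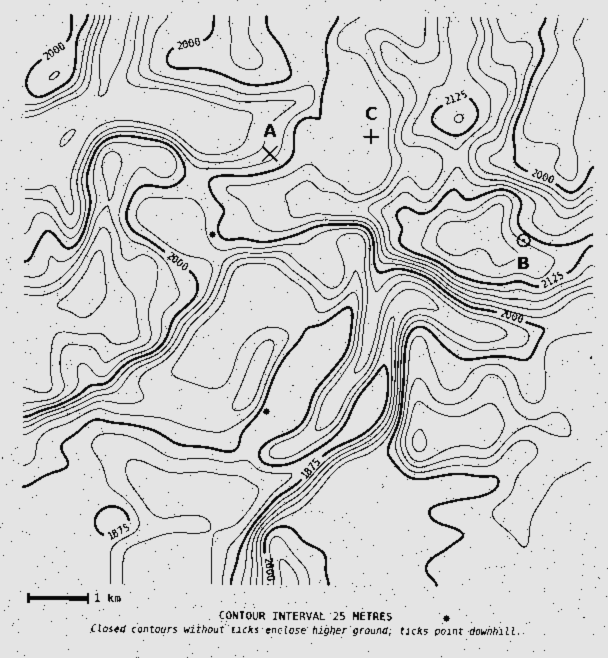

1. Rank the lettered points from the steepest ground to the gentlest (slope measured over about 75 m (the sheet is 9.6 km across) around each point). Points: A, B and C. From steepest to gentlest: B A C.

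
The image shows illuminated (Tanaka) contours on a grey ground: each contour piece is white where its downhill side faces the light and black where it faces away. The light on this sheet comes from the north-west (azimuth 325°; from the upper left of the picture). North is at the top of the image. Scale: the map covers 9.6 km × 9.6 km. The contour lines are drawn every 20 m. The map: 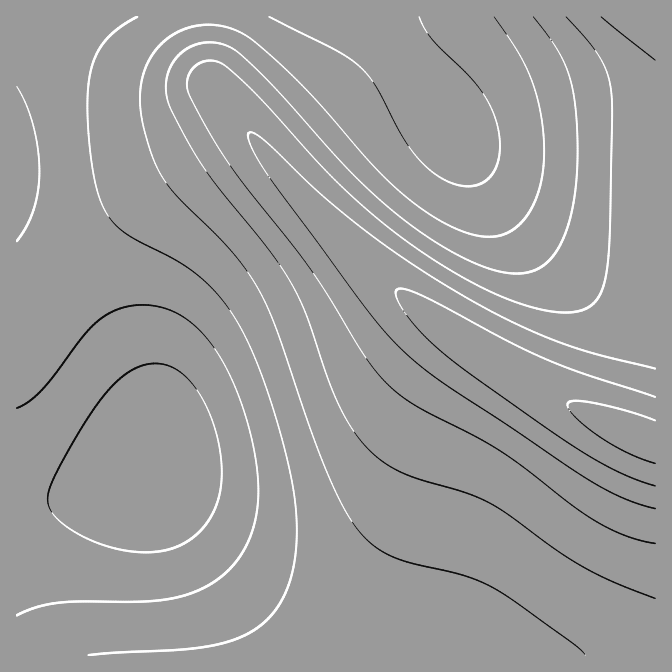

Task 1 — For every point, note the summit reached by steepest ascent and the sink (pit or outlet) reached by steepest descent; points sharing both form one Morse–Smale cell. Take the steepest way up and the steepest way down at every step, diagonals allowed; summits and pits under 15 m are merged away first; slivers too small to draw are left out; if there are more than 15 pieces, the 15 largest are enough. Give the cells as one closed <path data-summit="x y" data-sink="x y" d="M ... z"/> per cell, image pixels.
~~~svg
<path data-summit="645 438" data-sink="155 463" d="M249 134l-12 2-12 7-78 51-35 30-96 98 0 333 639 1 1-214-42-16-70-35-59-35-53-37-48-40-45-42-48-52-38-48z"/><path data-summit="645 438" data-sink="454 132" d="M368 16l-159 0-1 34 3 32 42 56 51 62 51 53 62 55 68 48 59 35 70 35 36 15 5 0 1-123-11 0-21-7-25-13-40-30-40-40-30-38-53-85z"/><path data-summit="655 17" data-sink="454 132" d="M655 16l-286 1 67 88 53 85 30 38 40 40 25 20 40 23 21 7 11-1z"/><path data-summit="645 438" data-sink="17 168" d="M207 16l-191 1 1 304 95-97 35-30 78-51 12-7 12-3-38-51z"/>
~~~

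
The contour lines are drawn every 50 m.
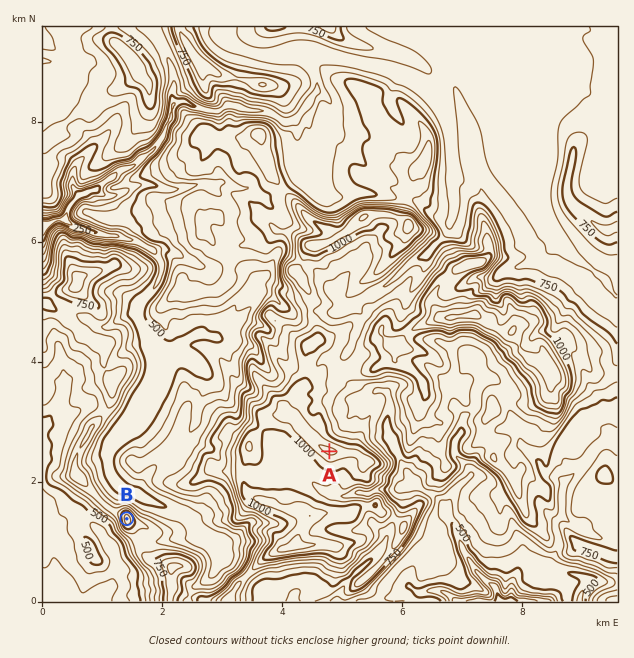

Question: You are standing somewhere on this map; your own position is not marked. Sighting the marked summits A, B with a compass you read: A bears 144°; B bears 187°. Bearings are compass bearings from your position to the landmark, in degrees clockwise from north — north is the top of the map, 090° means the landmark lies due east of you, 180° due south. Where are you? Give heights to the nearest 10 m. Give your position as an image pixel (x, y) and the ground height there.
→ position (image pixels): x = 163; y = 223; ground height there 580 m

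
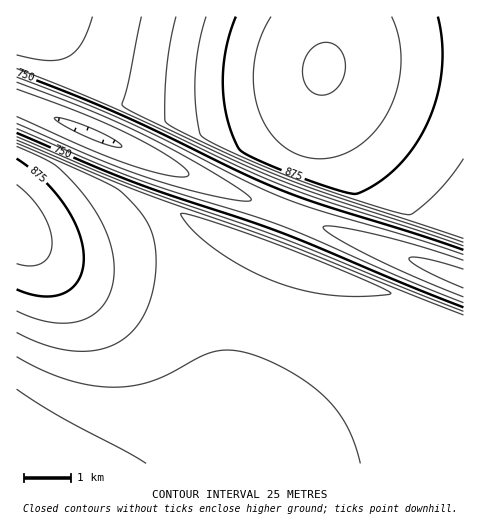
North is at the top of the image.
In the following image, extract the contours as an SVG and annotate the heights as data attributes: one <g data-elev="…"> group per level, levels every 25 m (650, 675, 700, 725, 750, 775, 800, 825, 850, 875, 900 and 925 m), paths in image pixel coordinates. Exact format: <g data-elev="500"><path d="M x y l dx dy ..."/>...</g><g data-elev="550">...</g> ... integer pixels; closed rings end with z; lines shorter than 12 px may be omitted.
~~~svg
<g data-elev="650"><path d="M117 147l-16-4-20-9-20-10-7-6 5 0 11 2 30 12 15 8 7 6z"/></g><g data-elev="675"><path d="M463 288l-42-19-10-7-2-4 5-1 14 2 35 10"/><path d="M17 89l65 24 50 23 42 24 12 9 3 6-7 2-13-1-39-11-42-17-71-32"/></g><g data-elev="700"><path d="M463 297l-49-20-45-21-36-20-8-6-2-3 13 0 41 8 43 11 43 14"/><path d="M17 82l75 29 58 27 71 40 24 15 6 7-8 1-22-4-66-17-54-20-84-37"/></g><g data-elev="725"><path d="M463 303l-61-25-114-50-152-49-119-50"/><path d="M17 77l107 43 122 61 38 17 32 12 95 27 52 18"/></g><g data-elev="750"><path d="M463 307l-172-71-157-54-117-49"/><path d="M17 73l104 42 122 58 41 18 38 14 141 45"/></g><g data-elev="775"><path d="M17 389l42 27 87 47"/><path d="M463 311l-182-73-154-55-110-46"/><path d="M17 68l103 43 118 55 43 19 42 15 140 46"/><path d="M92 17l-10 26-7 9-7 5-9 3-11 1-31-6"/></g><g data-elev="800"><path d="M17 357l25 13 26 10 24 6 24 1 20-2 18-5 17-7 30-17 13-4 17-2 20 4 20 8 21 11 19 12 15 13 11 13 10 15 8 18 5 19"/><path d="M463 315l-182-73-152-55-112-47"/><path d="M141 17l-12 64-7 23 3 4 99 48 57 25 45 16 137 45"/></g><g data-elev="825"><path d="M17 332l28 13 25 6 25-1 21-6 16-12 13-19 8-25 3-26-2-20-5-17-10-15-18-18-26-14-78-35"/><path d="M333 295l34 1 21-1 3-2-34-16-84-34-67-23-20-6-5 0 8 13 15 14 19 14 22 13 21 10 22 8 23 6z"/><path d="M176 17l-6 29-4 30-1 42 3 6 54 27 65 28 46 17 130 42"/></g><g data-elev="850"><path d="M17 311l18 8 19 4 16 0 15-4 12-7 10-12 5-14 2-16-2-18-5-18-9-19-14-20-15-17-14-13-38-19"/><path d="M206 17l-9 38-2 39 5 39 2 4 8 4 42 20 50 21 68 22 37 11 7-2 21-19 15-16 13-19"/></g><g data-elev="875"><path d="M17 289l12 5 13 2 12 0 10-3 9-6 6-8 4-9 1-12-2-13-3-13-14-26-22-26-26-21"/><path d="M236 17l-10 33-3 35 4 34 5 16 7 13 12 9 38 16 42 15 24 6 20-9 21-17 17-20 14-24 10-26 5-28 0-27-4-26"/></g><g data-elev="900"><path d="M17 264l14 2 11-3 8-8 2-12-3-15-7-15-11-16-14-12"/><path d="M271 17l-11 21-6 24 0 25 4 23 11 20 14 16 17 9 20 4 20-4 20-10 16-15 13-20 9-23 3-25-2-23-7-22"/></g><g data-elev="925"><path d="M318 95l8 0 8-4 7-8 4-9 0-11-2-9-6-7-8-4-8 0-8 5-6 7-4 9 0 11 2 9 6 7z"/></g>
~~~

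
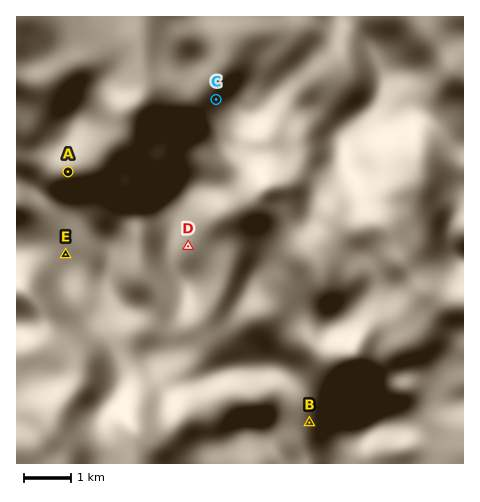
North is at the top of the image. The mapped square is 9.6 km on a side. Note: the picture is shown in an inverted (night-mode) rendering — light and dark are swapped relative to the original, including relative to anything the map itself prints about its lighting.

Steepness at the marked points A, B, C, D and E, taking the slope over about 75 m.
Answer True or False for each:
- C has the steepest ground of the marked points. True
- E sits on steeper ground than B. False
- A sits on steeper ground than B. True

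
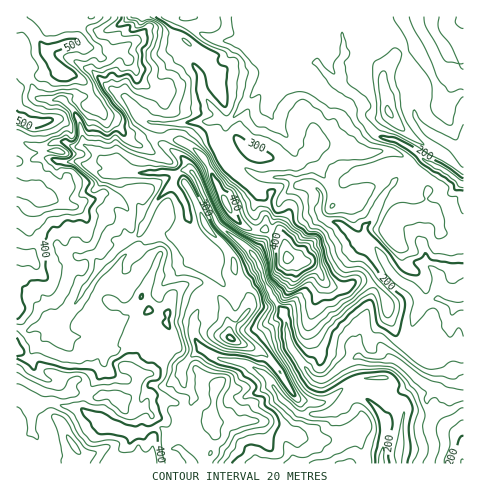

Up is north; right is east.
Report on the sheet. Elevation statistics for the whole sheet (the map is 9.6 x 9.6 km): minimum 125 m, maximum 515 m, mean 310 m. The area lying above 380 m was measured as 22.3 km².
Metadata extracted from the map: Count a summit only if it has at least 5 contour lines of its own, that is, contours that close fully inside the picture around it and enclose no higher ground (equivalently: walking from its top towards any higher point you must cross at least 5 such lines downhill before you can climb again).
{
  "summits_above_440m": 1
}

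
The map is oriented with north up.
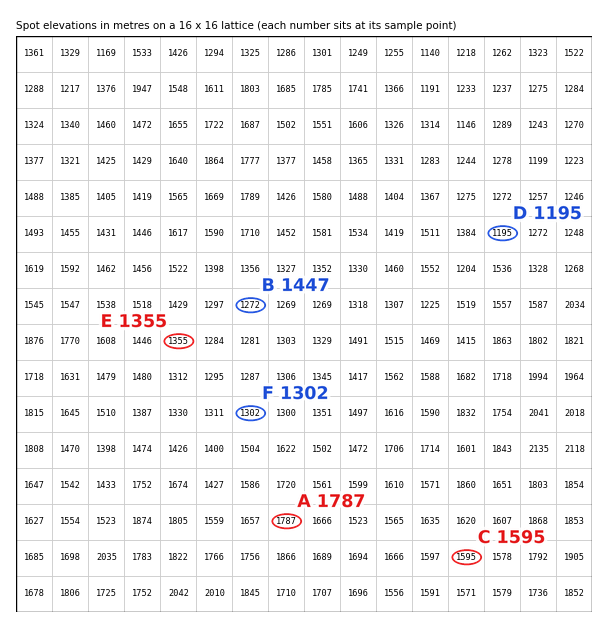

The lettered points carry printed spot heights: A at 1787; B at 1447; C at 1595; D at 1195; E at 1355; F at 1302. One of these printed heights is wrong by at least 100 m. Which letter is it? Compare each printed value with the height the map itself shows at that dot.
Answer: B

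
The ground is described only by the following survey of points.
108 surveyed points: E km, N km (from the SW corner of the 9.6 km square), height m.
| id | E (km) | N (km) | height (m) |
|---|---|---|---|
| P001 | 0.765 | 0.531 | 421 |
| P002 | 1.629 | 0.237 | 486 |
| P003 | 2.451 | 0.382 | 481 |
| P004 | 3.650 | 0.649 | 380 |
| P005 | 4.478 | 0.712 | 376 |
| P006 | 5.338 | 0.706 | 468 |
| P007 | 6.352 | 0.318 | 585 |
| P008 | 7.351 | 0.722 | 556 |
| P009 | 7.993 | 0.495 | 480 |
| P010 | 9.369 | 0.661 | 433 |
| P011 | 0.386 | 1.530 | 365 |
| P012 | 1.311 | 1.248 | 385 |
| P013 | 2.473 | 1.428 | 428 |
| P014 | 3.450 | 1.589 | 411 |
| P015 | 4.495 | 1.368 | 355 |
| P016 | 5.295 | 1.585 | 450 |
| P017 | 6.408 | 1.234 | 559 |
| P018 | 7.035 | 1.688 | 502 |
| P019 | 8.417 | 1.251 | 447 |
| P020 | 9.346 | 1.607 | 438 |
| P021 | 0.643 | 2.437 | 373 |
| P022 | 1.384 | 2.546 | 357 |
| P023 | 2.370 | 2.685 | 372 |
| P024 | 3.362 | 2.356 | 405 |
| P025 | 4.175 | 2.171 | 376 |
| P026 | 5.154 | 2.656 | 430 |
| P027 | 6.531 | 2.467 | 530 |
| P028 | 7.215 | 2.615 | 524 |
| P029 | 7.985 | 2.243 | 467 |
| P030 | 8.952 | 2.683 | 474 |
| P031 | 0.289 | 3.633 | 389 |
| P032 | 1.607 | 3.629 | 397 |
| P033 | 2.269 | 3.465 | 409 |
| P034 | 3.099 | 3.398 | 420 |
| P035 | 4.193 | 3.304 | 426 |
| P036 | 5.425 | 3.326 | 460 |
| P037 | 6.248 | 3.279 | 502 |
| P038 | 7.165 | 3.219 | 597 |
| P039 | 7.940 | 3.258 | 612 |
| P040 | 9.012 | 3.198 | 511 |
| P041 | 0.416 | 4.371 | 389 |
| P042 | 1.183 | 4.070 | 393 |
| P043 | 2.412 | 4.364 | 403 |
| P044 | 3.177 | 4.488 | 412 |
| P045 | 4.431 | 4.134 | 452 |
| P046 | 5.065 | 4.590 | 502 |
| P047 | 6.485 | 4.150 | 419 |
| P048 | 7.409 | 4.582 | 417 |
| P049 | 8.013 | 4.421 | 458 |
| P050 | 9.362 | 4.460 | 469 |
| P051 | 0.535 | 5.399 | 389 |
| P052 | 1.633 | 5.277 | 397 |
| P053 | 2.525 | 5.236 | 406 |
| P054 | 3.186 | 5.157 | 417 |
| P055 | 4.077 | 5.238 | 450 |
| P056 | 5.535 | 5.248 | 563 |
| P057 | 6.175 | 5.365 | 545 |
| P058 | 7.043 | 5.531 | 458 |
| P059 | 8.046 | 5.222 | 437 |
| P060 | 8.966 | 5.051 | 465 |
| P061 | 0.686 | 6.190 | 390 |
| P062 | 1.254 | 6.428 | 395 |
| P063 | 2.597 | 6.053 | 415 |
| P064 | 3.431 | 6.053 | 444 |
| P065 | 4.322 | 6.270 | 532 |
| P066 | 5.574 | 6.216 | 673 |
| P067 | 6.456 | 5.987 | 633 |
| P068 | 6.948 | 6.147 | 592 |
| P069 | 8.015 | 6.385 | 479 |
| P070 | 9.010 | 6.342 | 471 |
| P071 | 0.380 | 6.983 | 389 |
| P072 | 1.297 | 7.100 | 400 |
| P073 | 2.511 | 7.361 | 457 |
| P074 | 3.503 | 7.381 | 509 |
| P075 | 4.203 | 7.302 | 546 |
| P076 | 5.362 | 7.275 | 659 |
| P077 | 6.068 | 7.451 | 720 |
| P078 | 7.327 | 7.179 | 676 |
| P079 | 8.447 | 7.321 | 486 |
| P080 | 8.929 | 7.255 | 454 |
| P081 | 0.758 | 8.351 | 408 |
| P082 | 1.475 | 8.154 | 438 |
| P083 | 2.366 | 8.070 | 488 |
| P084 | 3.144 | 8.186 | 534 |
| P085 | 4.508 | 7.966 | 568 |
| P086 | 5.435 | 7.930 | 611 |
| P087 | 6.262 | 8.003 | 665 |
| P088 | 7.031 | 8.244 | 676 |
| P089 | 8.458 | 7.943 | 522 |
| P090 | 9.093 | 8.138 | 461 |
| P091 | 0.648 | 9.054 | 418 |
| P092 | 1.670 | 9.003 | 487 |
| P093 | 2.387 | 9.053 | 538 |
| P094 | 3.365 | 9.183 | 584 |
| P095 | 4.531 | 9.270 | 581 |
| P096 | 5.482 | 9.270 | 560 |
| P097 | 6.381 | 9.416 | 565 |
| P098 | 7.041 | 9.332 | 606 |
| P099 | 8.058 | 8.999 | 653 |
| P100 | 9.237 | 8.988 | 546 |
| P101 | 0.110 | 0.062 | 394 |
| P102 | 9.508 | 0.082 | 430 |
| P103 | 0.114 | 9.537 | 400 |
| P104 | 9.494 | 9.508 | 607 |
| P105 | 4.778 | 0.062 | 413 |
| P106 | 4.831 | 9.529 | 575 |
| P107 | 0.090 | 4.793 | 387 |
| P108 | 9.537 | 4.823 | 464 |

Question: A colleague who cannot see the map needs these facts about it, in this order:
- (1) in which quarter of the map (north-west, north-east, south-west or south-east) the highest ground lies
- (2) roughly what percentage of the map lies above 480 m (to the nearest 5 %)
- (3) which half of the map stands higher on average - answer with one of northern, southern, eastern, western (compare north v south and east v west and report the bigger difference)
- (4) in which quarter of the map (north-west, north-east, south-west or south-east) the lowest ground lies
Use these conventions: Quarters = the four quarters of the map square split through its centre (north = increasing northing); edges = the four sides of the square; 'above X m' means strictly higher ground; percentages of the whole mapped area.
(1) Look to the north-east quarter for the highest ground.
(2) Ground above 480 m makes up about 40 % of the sheet.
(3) On average the eastern half of the map is the higher ground.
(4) The lowest ground is in the south-west quarter.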